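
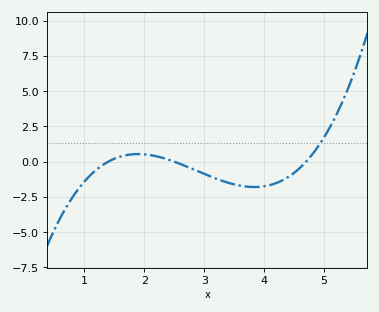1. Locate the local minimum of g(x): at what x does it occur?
3.8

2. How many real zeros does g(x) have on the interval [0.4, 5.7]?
3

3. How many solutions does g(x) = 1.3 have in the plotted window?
1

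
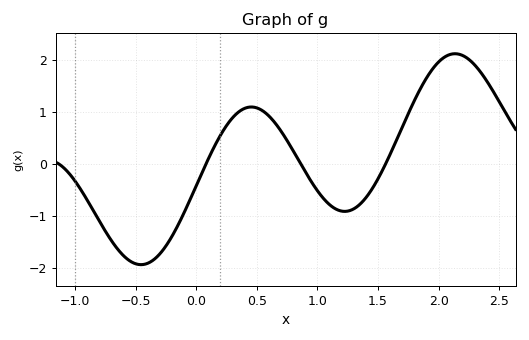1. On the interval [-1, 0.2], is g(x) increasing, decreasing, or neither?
neither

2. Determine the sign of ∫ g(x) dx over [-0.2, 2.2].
positive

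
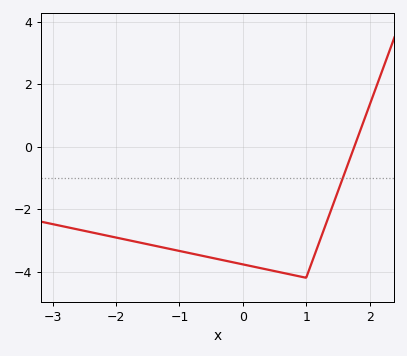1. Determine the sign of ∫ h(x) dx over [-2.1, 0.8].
negative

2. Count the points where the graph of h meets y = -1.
1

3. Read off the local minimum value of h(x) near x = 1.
-4.2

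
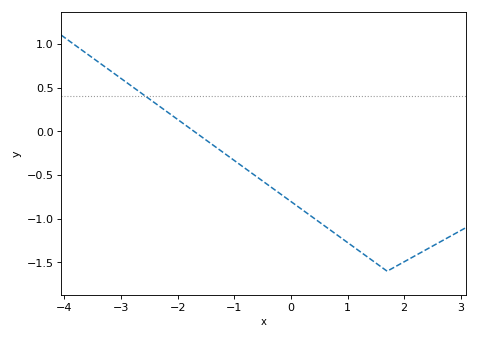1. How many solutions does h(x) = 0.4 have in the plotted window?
1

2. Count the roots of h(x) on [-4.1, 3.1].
1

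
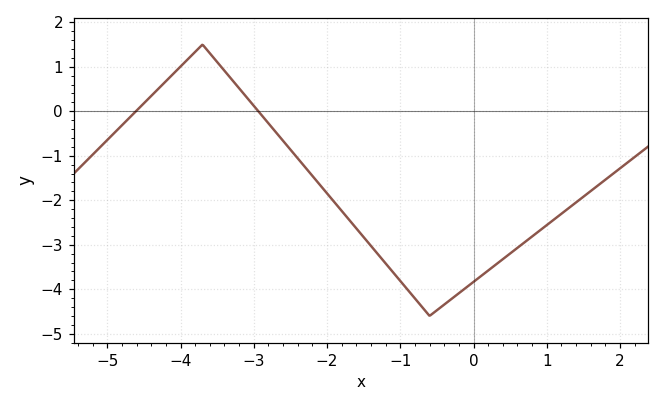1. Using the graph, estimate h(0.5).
-3.2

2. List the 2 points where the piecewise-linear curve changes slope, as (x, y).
(-3.7, 1.5); (-0.6, -4.6)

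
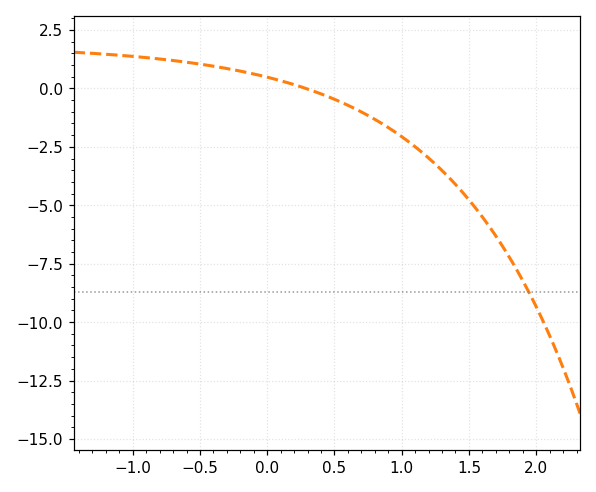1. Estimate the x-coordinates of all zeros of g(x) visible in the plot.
0.286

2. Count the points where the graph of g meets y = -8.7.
1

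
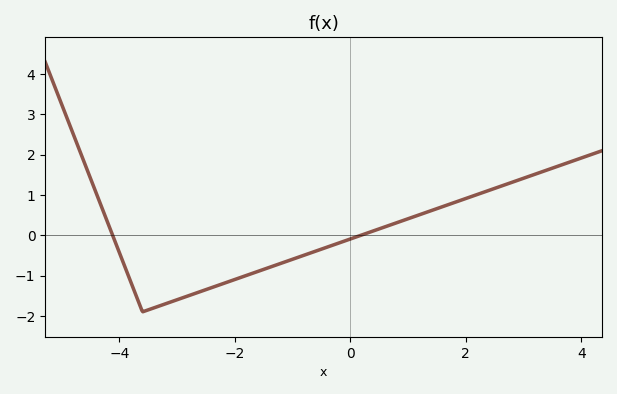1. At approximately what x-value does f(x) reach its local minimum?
-3.6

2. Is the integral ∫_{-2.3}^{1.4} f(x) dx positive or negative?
negative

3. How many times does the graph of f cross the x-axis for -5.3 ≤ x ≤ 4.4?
2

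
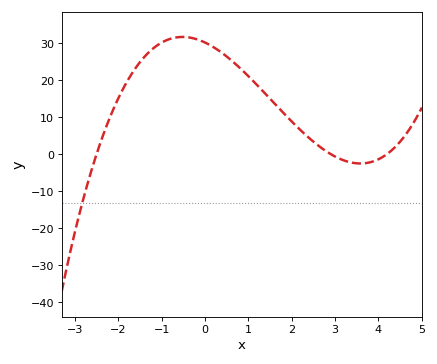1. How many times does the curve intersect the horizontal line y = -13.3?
1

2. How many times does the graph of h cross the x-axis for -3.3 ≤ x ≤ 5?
3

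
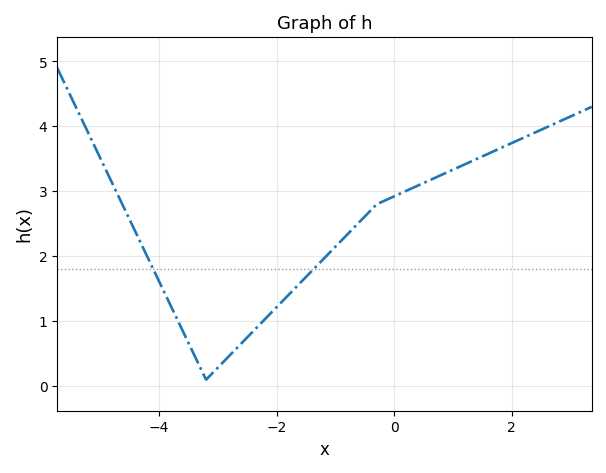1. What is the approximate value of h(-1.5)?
1.68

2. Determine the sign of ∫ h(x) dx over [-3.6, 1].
positive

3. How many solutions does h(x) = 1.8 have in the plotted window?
2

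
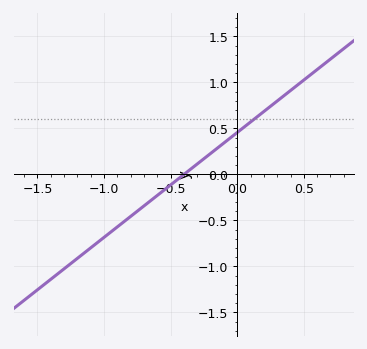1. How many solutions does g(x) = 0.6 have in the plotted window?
1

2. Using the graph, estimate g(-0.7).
-0.342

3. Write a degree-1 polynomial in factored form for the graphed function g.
y = 1.14(x + 0.4)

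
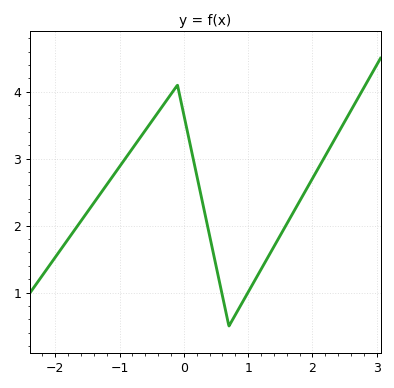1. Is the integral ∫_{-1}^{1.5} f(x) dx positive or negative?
positive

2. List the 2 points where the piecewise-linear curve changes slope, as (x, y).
(-0.1, 4.1); (0.7, 0.5)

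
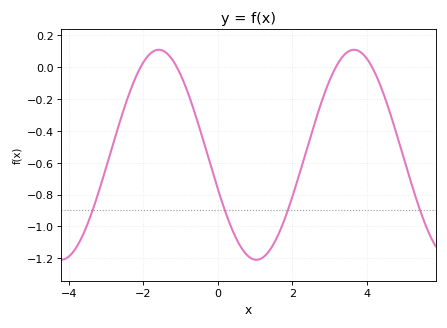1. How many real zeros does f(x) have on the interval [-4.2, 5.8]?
4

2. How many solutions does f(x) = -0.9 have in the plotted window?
4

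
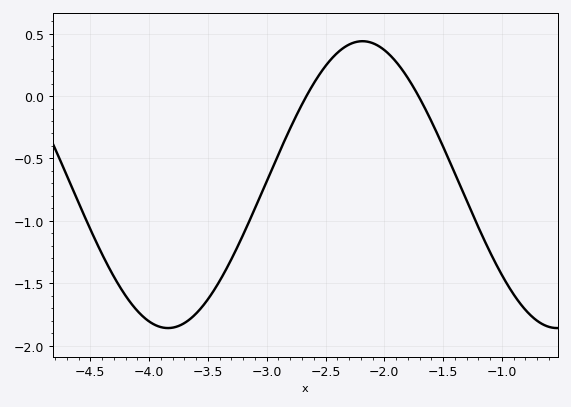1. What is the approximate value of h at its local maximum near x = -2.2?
0.44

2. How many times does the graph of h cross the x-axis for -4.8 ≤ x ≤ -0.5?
2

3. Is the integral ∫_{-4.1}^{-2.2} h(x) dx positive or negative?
negative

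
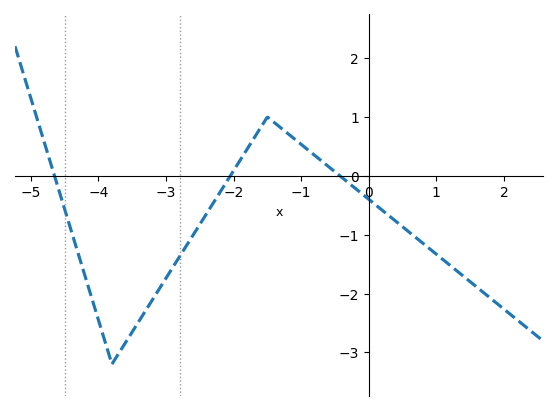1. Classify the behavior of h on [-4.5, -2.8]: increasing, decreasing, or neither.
neither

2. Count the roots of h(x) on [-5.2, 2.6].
3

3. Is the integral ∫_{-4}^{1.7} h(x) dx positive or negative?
negative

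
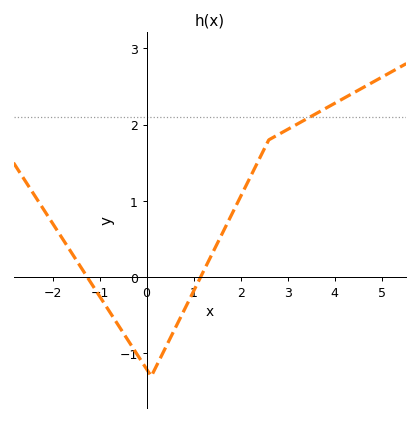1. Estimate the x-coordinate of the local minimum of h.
0.098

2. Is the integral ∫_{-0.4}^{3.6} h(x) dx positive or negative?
positive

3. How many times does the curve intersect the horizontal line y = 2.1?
1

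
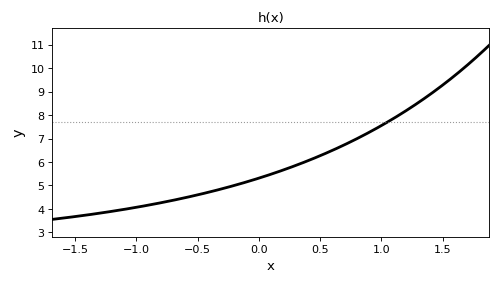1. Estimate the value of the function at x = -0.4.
4.72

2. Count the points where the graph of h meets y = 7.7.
1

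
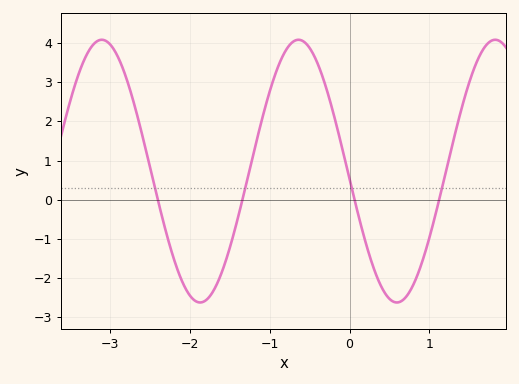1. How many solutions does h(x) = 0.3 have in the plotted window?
4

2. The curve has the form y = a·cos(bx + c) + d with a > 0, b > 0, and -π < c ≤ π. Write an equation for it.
y = 3.35cos(2.5x + 1.6) + 0.73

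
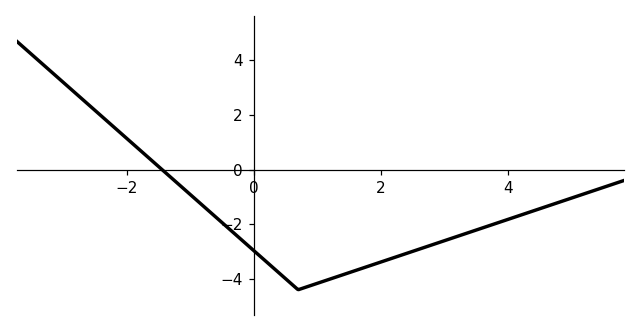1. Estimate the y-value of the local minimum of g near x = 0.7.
-4.4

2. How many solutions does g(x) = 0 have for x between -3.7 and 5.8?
1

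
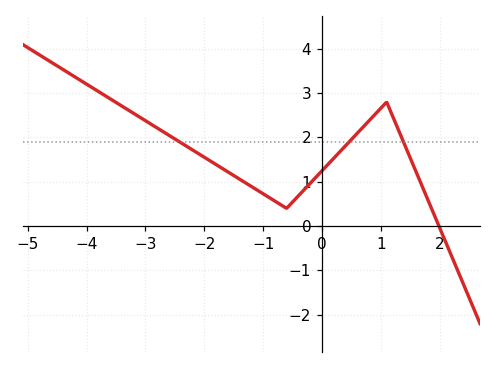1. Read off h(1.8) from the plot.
0.6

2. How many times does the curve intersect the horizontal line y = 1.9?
3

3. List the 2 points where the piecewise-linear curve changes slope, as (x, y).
(-0.6, 0.4); (1.1, 2.8)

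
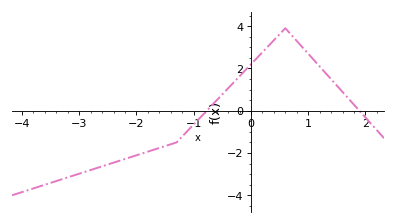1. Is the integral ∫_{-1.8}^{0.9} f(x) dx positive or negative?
positive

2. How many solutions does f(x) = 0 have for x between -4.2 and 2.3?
2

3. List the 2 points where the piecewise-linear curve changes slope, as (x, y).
(-1.3, -1.5); (0.6, 3.9)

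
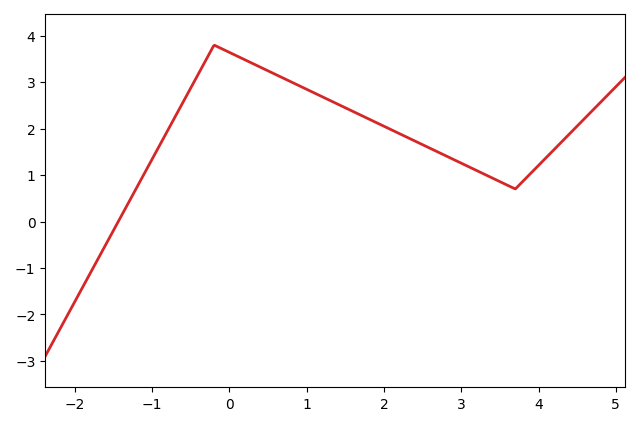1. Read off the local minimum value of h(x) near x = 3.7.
0.7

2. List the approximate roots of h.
-1.4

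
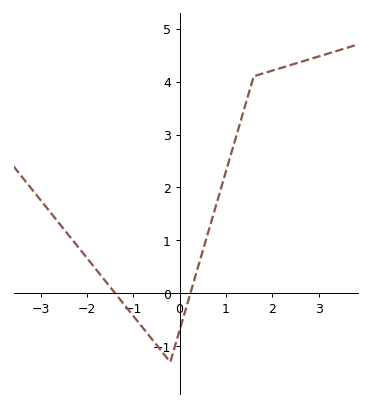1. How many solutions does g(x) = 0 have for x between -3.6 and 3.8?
2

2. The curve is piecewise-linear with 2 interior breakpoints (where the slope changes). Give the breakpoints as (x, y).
(-0.2, -1.3); (1.6, 4.1)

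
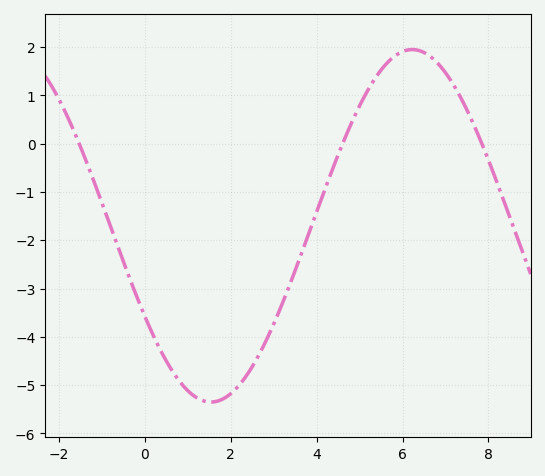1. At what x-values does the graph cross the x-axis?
-1.6, 4.6, 7.8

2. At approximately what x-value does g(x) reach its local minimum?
1.6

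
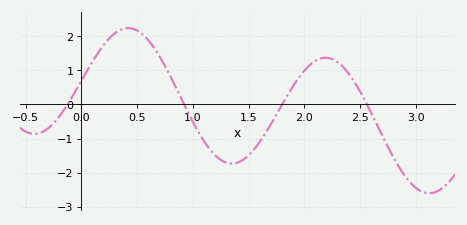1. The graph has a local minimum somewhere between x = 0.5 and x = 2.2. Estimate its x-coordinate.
1.35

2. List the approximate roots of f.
-0.123, 0.923, 1.8, 2.56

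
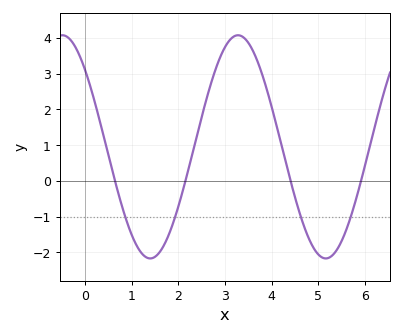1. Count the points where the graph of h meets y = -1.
4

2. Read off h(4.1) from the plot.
1.6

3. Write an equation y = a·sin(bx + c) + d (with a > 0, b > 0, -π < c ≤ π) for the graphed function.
y = 3.12sin(1.7x + 2.4) + 0.95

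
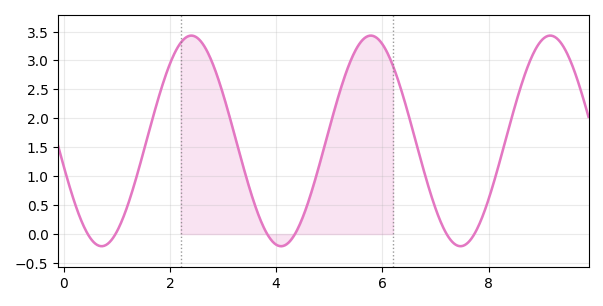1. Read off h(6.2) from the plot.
2.9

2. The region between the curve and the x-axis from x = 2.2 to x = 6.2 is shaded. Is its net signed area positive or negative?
positive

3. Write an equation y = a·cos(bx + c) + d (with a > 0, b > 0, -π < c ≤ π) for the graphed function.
y = 1.82cos(1.9x + 1.8) + 1.61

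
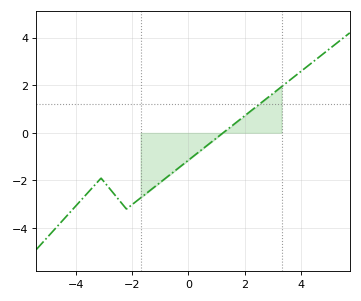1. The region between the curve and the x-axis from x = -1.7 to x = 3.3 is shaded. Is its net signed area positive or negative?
negative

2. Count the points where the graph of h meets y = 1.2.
1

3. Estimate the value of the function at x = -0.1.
-1.24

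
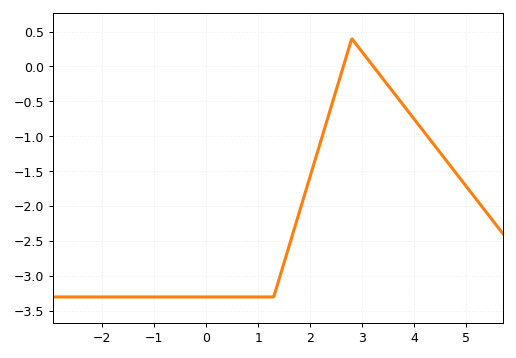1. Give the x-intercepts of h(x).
2.6, 3.2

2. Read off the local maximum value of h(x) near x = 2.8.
0.4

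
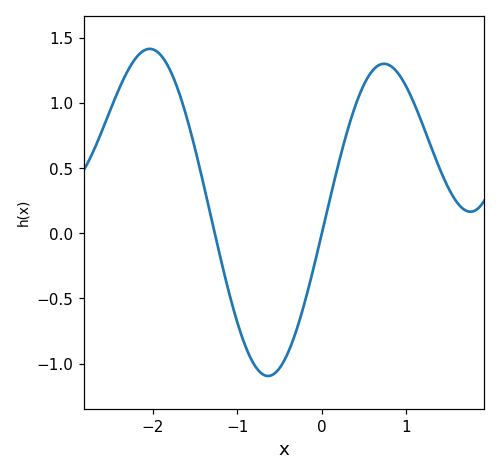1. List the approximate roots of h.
-1.3, 0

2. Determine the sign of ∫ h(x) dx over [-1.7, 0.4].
negative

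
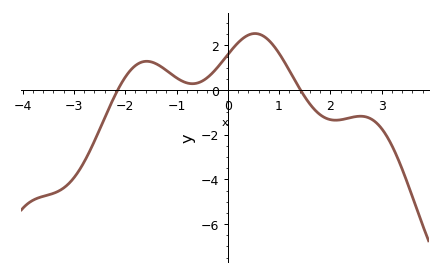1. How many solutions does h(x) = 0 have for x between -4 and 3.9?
2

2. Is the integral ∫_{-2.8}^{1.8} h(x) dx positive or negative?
positive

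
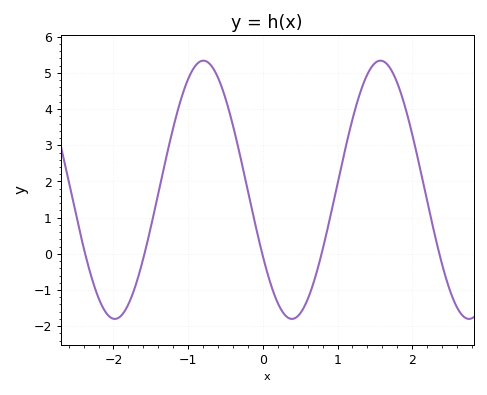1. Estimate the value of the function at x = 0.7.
-0.657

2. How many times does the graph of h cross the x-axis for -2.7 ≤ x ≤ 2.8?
5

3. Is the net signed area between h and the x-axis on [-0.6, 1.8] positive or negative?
positive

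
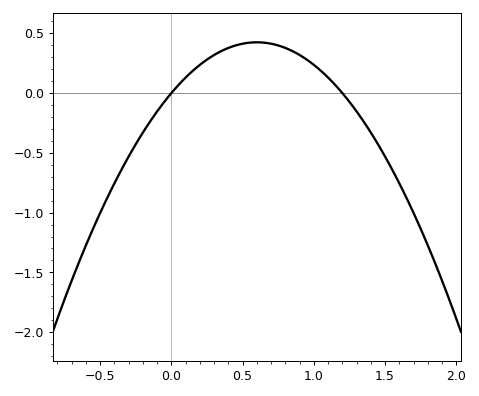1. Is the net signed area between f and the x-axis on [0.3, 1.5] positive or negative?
positive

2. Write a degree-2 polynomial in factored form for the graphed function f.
y = -1.18(x - 0)(x - 1.2)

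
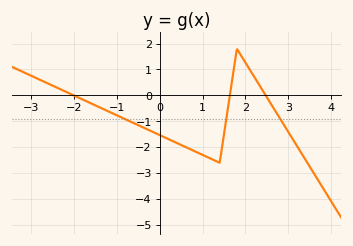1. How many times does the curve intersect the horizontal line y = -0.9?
3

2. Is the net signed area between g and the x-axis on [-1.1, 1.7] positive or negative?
negative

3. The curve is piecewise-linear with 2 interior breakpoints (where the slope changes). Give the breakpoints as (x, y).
(1.4, -2.6); (1.8, 1.8)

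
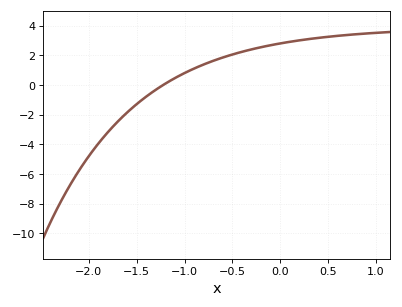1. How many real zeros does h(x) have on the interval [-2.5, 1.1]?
1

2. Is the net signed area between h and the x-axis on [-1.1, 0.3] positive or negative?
positive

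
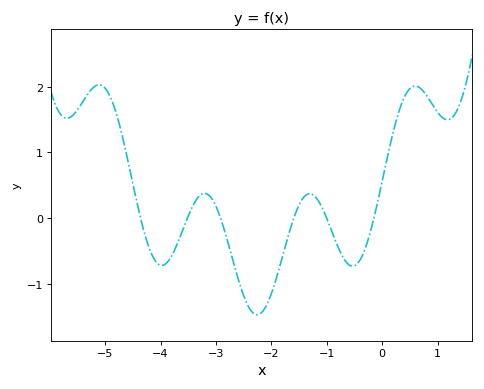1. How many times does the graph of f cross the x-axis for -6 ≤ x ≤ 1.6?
6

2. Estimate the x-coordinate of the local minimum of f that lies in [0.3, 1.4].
1.18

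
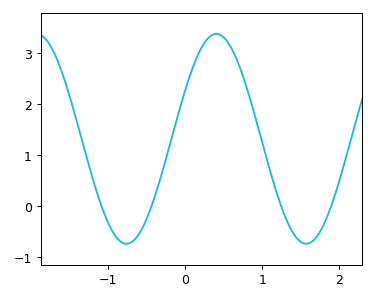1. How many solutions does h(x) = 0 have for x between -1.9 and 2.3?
4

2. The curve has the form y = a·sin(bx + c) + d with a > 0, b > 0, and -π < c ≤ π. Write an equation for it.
y = 2.06sin(2.7x + 0.472) + 1.32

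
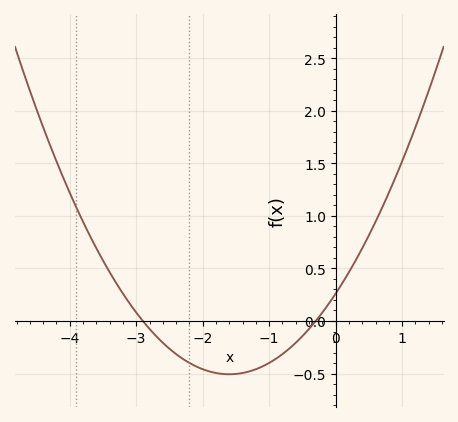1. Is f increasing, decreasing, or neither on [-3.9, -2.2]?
decreasing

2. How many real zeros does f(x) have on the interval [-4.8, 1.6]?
2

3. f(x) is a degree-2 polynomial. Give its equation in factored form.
y = 0.3(x + 2.9)(x + 0.3)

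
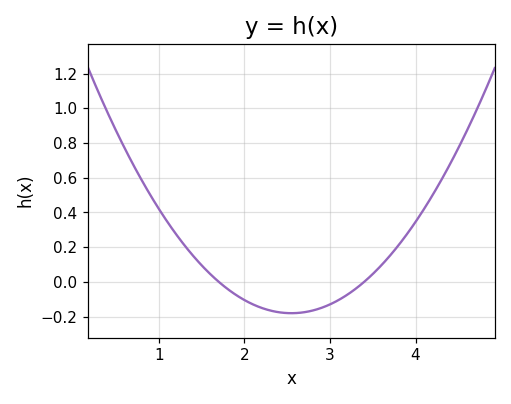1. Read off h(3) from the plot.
-0.13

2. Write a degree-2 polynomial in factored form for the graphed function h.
y = 0.25(x - 1.7)(x - 3.4)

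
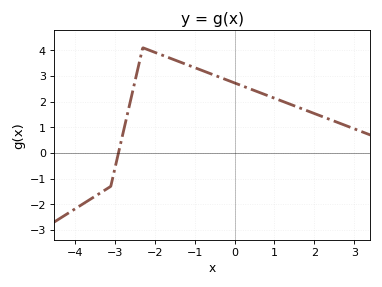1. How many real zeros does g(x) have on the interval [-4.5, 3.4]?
1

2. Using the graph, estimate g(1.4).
1.89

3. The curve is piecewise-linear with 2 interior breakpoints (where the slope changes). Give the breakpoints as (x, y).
(-3.1, -1.3); (-2.3, 4.1)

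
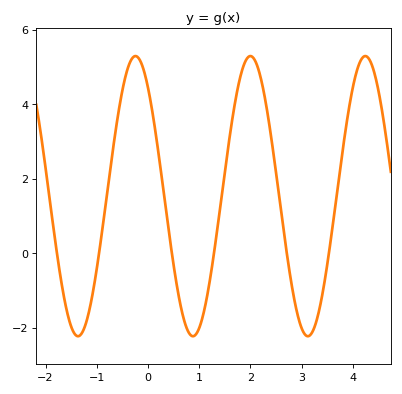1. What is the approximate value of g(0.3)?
1.8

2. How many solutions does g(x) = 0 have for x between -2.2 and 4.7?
6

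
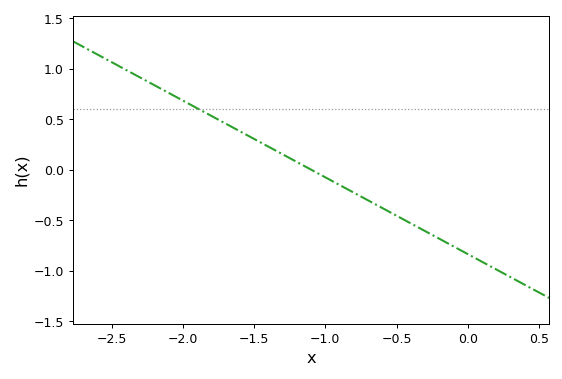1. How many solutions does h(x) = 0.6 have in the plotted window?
1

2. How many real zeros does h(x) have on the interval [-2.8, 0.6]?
1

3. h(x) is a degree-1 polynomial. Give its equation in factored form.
y = -0.76(x + 1.1)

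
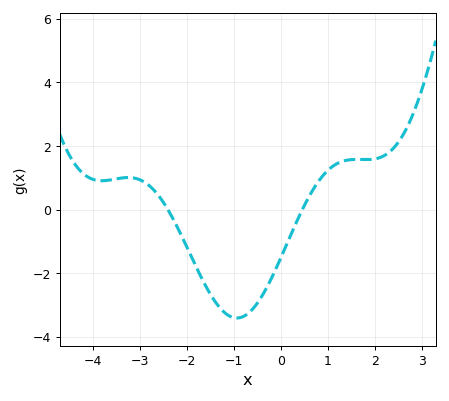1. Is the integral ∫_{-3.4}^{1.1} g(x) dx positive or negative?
negative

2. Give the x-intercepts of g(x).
-2.4, 0.4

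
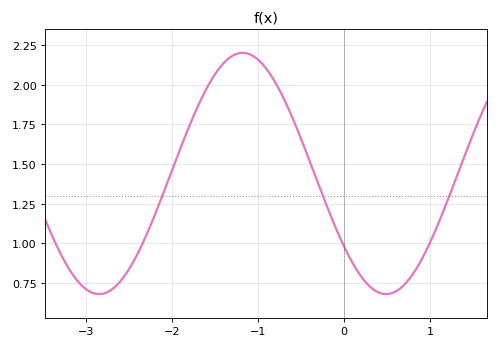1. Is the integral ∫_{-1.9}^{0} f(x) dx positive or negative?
positive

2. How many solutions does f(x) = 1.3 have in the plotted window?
3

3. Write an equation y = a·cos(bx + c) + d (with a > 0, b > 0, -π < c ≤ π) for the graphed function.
y = 0.76cos(1.9x + 2.2) + 1.44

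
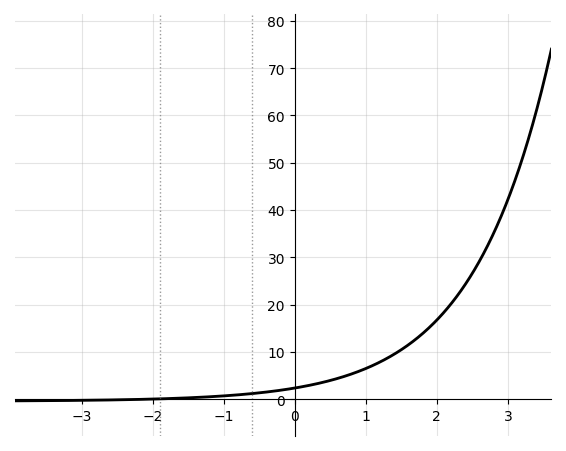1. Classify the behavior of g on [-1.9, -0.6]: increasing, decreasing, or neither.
increasing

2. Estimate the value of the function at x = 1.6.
11.5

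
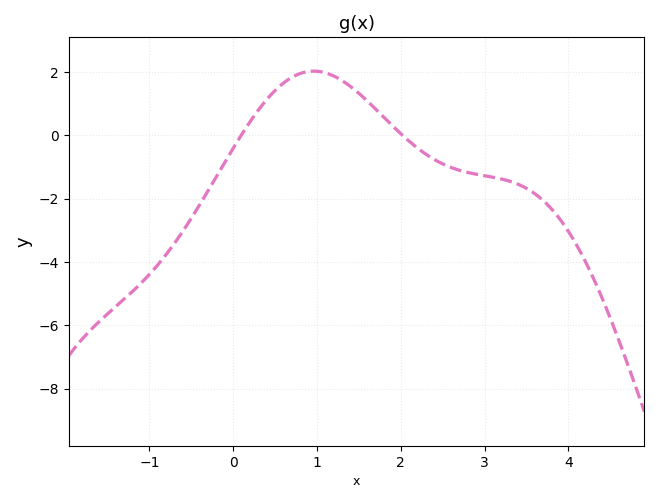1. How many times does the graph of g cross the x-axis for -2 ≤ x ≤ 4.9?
2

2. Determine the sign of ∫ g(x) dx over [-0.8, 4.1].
negative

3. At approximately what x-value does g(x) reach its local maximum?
1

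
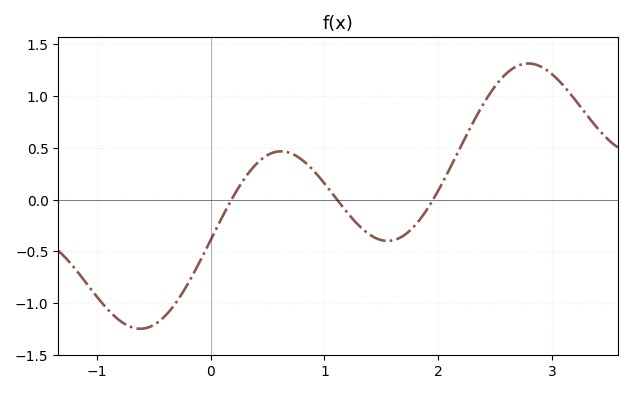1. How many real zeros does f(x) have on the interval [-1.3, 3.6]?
3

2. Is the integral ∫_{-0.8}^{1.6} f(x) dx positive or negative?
negative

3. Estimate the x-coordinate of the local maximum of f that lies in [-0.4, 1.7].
0.6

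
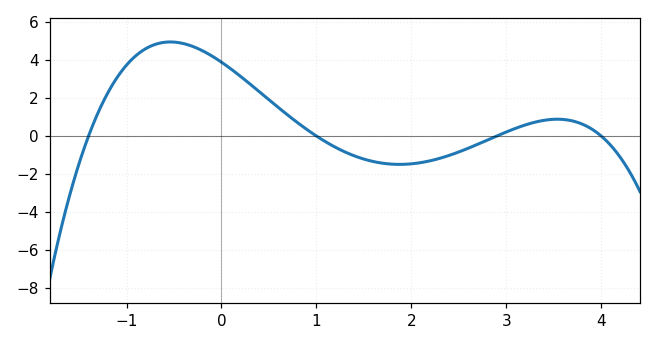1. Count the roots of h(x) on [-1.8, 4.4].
4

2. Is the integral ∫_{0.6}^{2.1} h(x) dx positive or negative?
negative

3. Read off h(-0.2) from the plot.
4.4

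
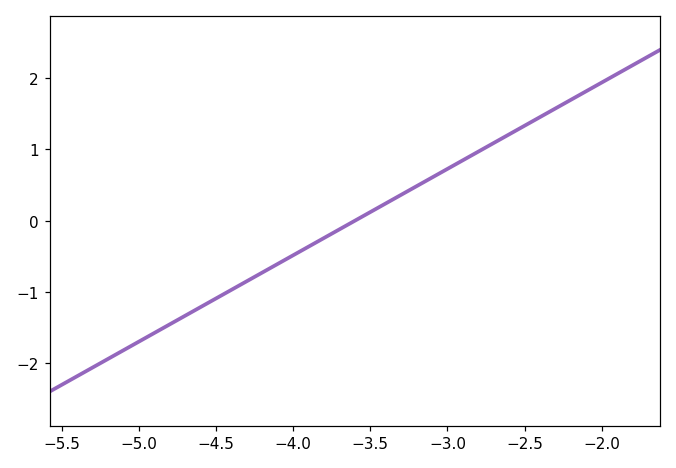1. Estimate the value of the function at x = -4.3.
-0.847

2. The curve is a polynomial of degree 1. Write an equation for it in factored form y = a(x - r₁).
y = 1.21(x + 3.6)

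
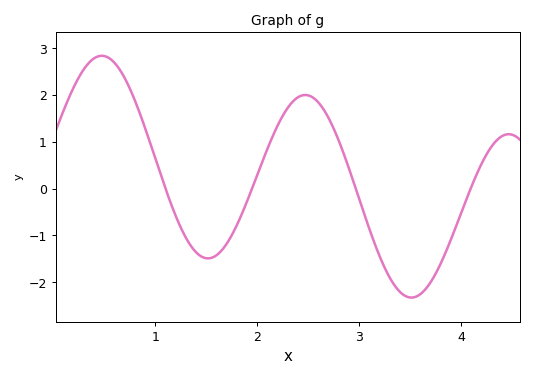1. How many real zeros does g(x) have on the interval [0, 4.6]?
4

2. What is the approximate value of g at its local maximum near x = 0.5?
2.8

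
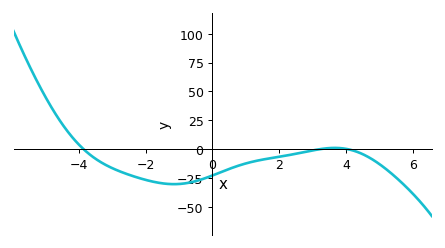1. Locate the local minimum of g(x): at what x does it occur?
-1.15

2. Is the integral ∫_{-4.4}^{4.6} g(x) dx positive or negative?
negative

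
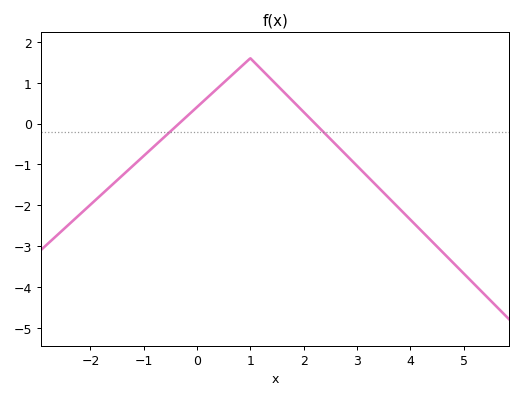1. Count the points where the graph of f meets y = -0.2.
2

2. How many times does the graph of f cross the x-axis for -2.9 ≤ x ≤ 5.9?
2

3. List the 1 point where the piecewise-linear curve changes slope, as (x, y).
(1, 1.6)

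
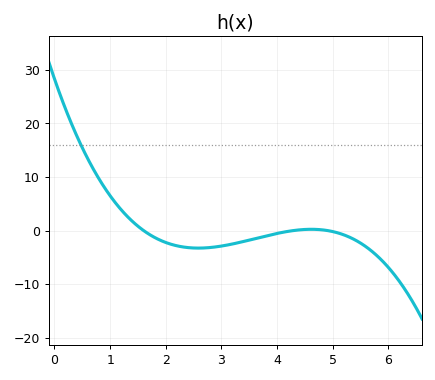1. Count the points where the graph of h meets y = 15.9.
1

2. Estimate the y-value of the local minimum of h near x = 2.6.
-3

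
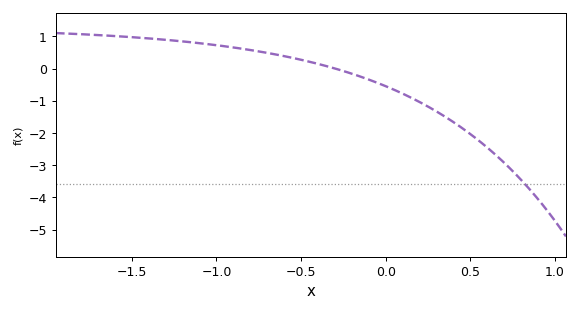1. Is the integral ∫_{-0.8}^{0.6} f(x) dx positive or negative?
negative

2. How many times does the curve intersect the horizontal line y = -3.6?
1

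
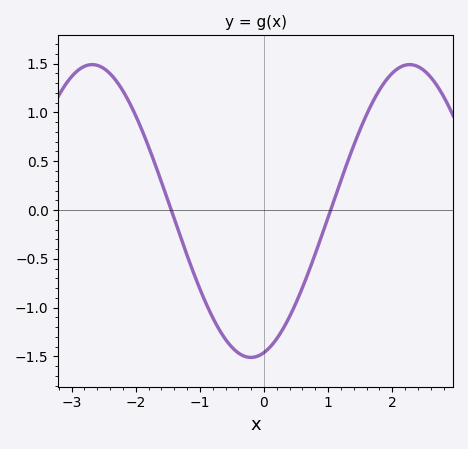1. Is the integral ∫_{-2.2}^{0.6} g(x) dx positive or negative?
negative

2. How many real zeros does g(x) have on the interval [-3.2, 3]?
2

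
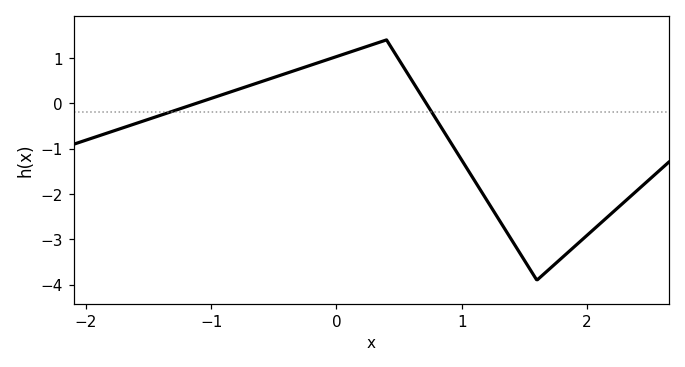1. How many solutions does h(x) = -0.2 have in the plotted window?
2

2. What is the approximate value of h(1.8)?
-3.41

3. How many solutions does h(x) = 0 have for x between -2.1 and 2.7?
2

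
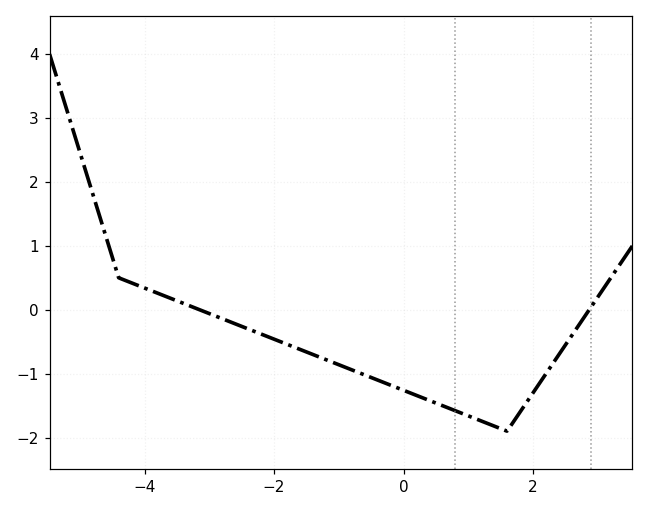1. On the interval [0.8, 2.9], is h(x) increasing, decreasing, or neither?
neither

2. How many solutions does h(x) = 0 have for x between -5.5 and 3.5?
2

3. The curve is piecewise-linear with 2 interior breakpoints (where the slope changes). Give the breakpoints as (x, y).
(-4.4, 0.5); (1.6, -1.9)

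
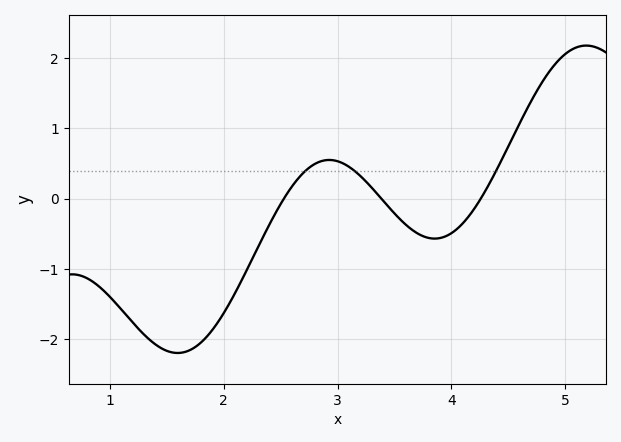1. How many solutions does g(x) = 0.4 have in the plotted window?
3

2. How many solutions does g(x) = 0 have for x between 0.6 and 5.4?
3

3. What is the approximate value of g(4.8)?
1.7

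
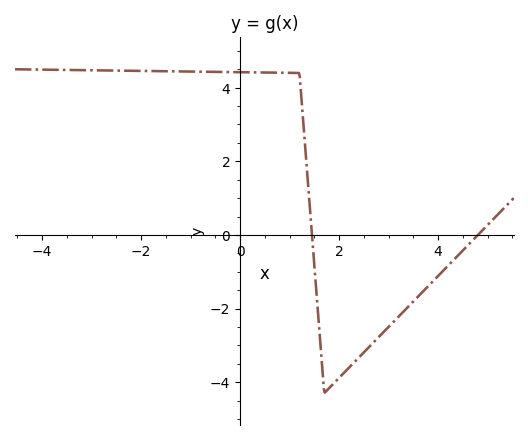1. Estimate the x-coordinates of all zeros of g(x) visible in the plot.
1.4, 4.8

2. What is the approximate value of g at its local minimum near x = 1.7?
-4.2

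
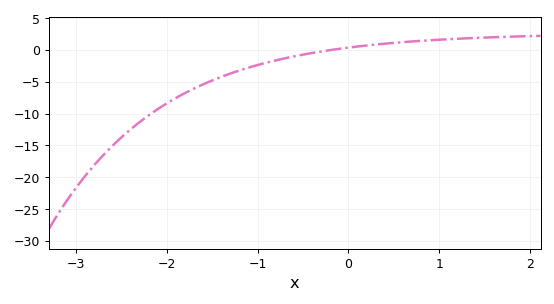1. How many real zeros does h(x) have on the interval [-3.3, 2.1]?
1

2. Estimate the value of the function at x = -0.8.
-1.63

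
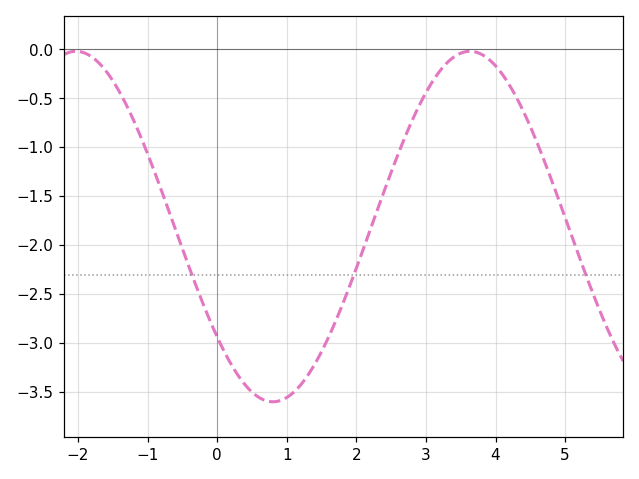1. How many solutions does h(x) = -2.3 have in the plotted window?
3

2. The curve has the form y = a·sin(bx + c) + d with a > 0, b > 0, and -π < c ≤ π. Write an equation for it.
y = 1.79sin(1.1x - 2.5) - 1.81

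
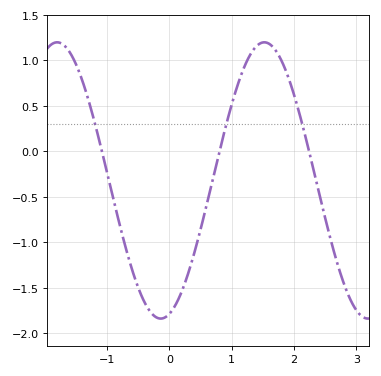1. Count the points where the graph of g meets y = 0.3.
3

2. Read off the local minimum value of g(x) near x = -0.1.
-1.85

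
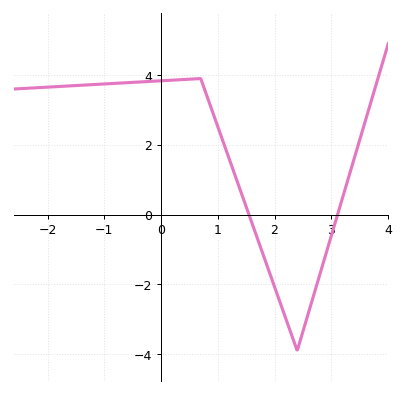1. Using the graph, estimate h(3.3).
1.04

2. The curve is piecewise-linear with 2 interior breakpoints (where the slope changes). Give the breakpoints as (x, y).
(0.7, 3.9); (2.4, -3.9)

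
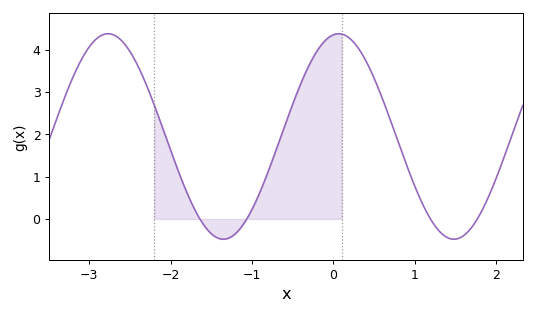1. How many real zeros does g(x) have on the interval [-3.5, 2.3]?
4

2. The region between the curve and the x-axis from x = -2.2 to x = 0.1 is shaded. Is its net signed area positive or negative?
positive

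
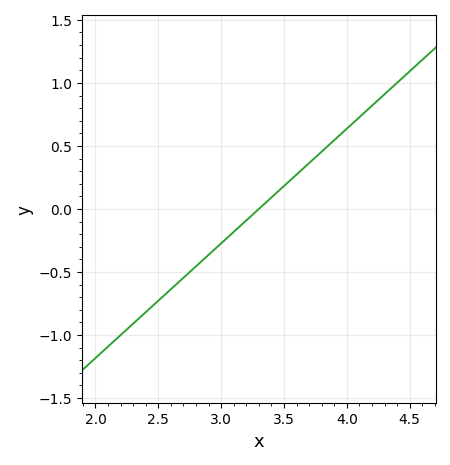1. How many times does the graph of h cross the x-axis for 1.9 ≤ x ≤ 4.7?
1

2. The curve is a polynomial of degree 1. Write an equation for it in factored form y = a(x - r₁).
y = 0.91(x - 3.3)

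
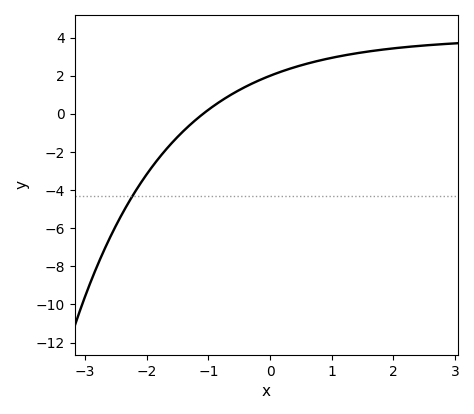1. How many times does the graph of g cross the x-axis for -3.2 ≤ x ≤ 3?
1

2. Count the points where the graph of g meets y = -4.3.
1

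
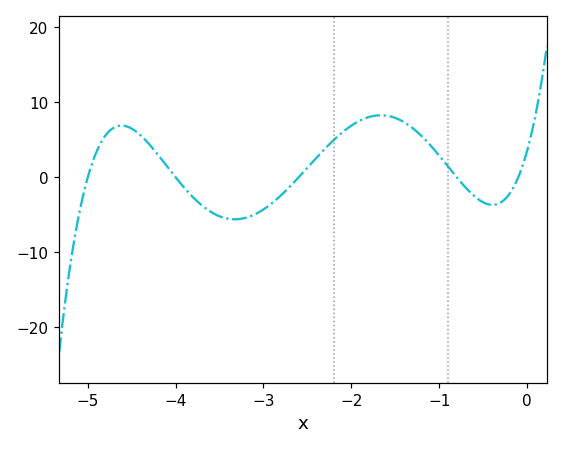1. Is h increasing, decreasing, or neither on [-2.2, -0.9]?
neither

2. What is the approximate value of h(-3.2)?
-5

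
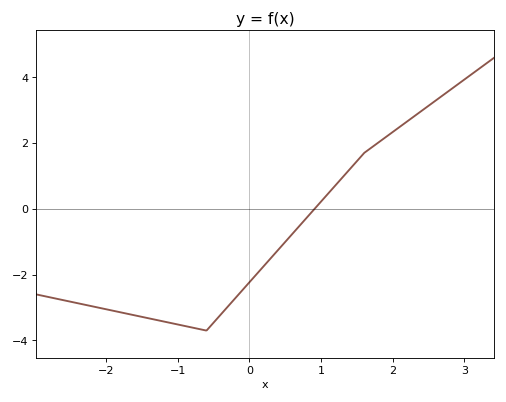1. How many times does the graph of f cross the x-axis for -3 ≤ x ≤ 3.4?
1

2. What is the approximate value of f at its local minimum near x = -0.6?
-3.6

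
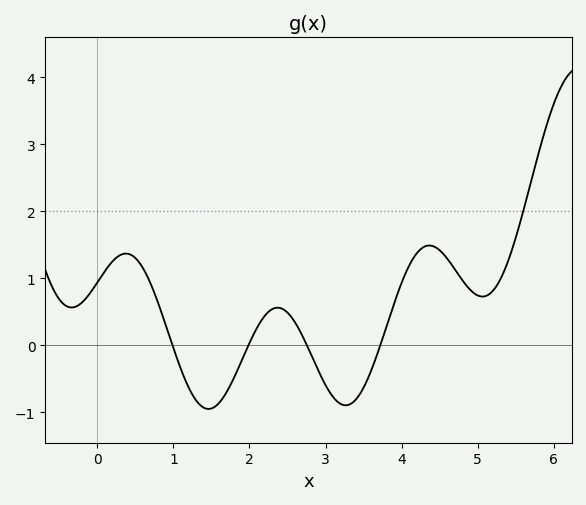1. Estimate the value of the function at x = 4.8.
0.969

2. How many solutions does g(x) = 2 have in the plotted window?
1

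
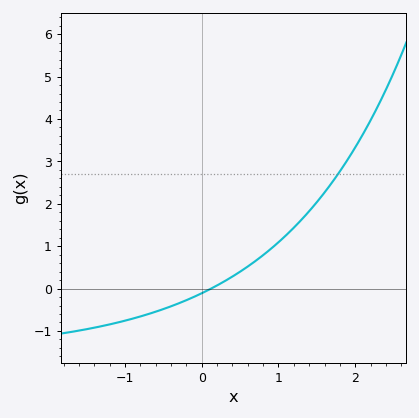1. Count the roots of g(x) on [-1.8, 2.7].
1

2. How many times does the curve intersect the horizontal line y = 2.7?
1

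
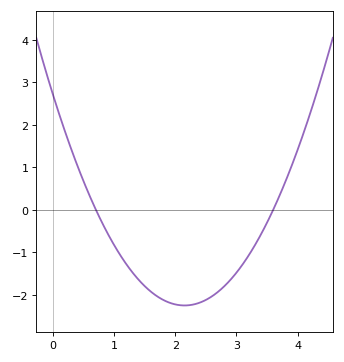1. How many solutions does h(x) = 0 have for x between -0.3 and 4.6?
2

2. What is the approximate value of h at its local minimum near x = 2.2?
-2.2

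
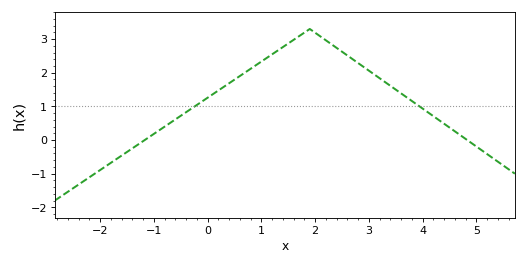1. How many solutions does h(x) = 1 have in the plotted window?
2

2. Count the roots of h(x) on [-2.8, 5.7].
2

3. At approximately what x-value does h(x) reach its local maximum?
1.9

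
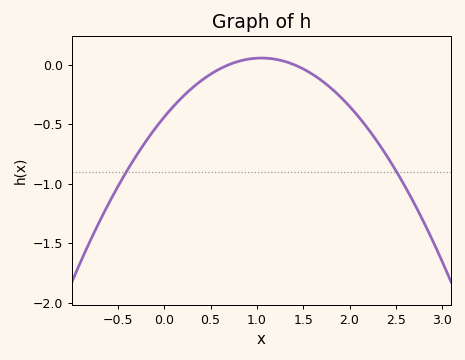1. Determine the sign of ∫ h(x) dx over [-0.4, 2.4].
negative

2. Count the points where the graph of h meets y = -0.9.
2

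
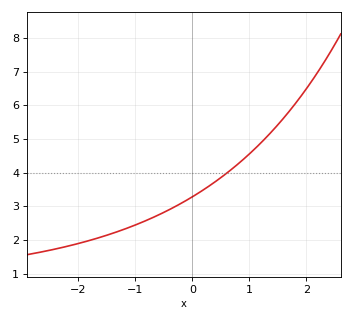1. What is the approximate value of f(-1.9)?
1.94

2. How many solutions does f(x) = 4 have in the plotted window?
1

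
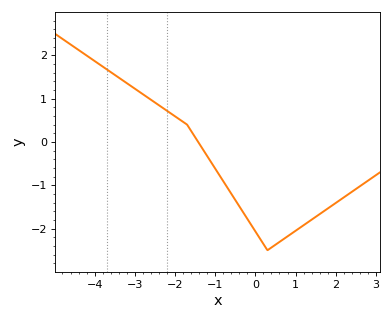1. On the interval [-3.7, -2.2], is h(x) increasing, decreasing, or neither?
decreasing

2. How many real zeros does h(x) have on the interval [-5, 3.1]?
1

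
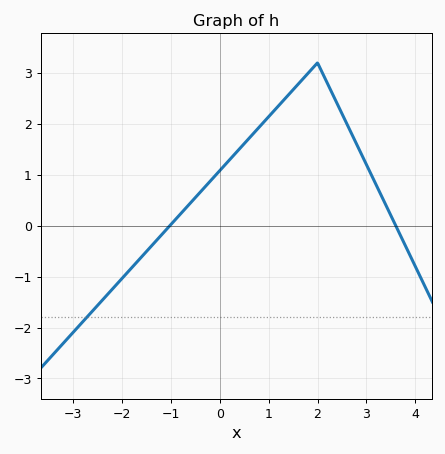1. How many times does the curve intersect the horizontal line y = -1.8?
1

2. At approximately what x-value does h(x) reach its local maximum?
2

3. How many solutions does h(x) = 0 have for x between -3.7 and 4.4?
2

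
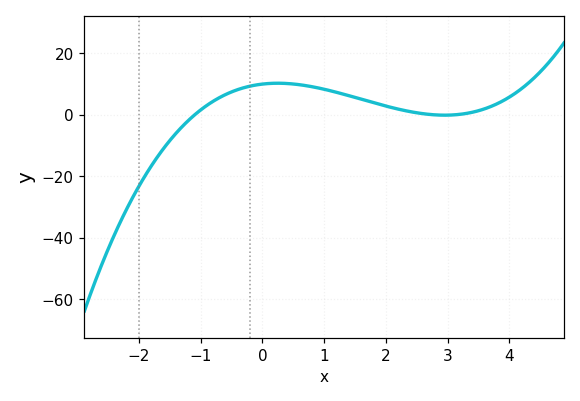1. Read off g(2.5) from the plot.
0.68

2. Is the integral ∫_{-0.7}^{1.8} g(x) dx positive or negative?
positive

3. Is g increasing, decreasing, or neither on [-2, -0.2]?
increasing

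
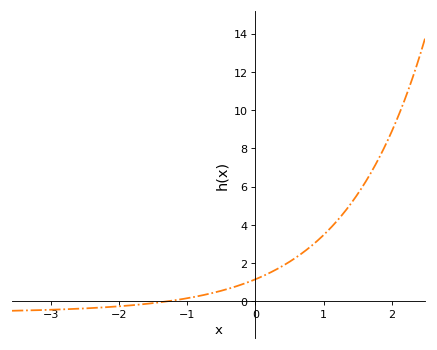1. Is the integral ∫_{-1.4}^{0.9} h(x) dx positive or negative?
positive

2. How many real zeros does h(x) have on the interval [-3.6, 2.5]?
1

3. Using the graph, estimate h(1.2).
4.23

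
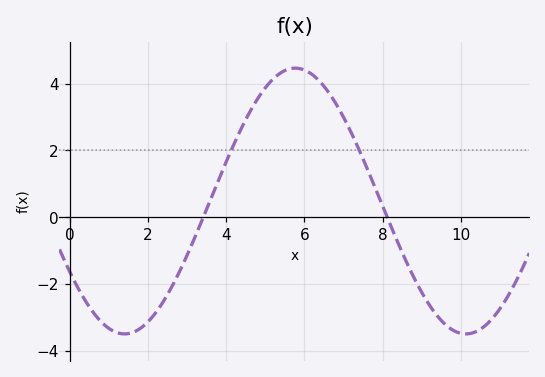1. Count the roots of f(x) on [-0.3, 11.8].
2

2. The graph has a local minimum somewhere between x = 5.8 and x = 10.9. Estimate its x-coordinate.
10.2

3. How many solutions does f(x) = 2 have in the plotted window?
2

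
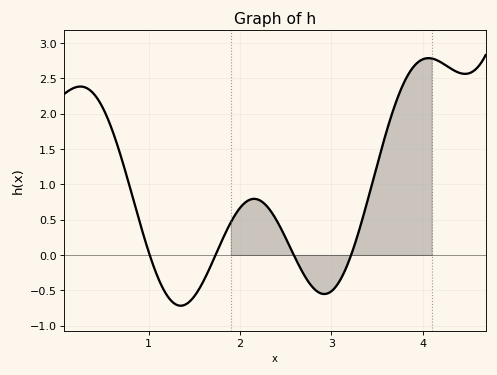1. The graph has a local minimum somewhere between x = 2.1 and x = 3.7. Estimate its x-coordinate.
2.92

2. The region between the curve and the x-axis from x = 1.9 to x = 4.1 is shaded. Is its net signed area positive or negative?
positive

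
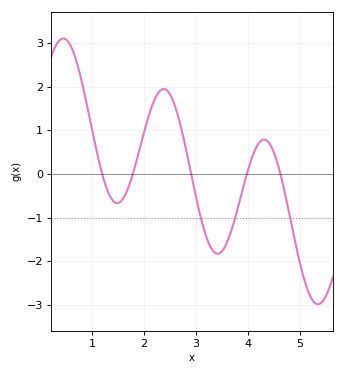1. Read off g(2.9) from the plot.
0.06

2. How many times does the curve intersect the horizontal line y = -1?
3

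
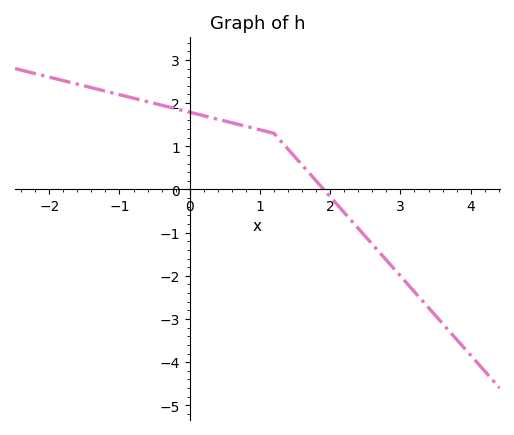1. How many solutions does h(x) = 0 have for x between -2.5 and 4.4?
1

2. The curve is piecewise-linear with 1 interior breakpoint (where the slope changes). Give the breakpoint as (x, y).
(1.2, 1.3)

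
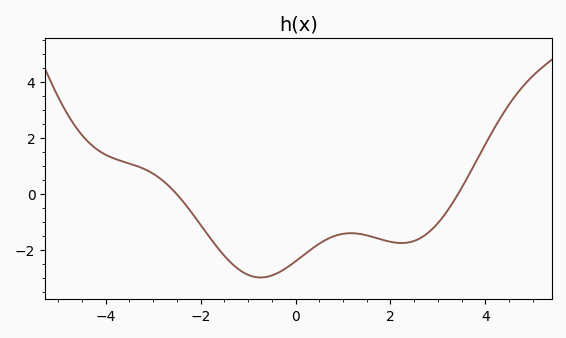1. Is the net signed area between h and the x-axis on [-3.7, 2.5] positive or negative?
negative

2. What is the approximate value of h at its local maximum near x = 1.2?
-1.4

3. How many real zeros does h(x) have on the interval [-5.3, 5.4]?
2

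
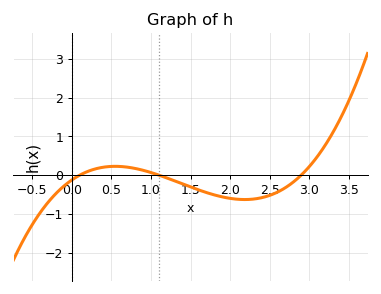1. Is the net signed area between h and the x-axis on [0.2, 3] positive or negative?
negative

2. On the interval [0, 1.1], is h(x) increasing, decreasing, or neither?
neither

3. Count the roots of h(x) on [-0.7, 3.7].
3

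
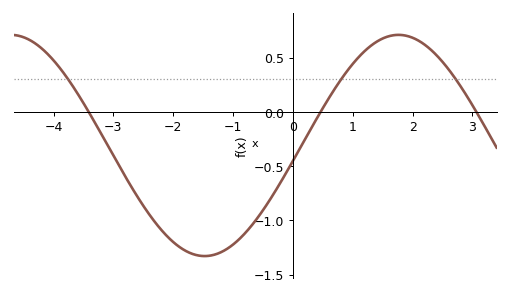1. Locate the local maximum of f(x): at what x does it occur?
1.76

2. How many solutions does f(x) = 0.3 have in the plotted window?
3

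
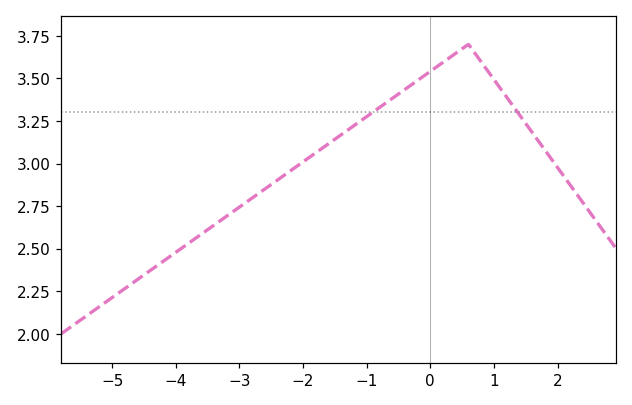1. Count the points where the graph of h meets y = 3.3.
2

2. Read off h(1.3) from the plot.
3.34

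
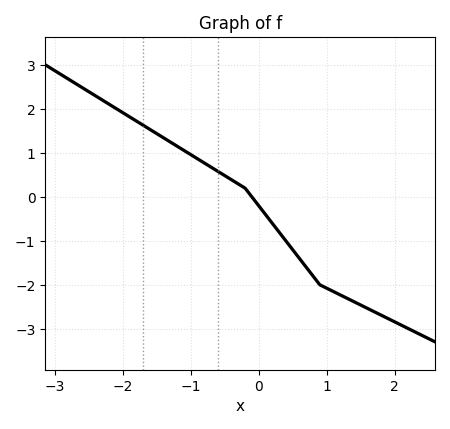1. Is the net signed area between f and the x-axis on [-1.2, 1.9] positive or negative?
negative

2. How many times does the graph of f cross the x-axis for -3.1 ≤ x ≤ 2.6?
1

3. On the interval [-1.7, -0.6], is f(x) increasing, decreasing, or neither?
decreasing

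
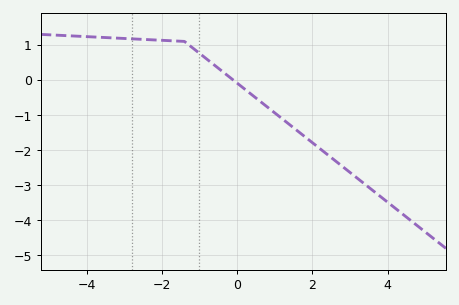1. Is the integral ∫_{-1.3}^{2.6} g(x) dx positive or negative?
negative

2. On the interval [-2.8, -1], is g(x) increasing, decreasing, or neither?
decreasing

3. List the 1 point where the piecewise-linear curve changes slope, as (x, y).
(-1.4, 1.1)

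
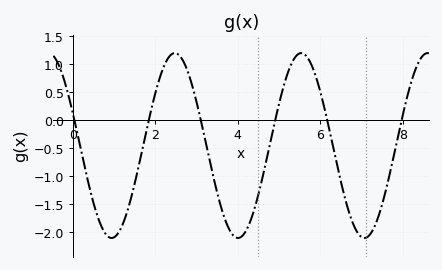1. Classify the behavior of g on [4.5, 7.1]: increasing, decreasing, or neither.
neither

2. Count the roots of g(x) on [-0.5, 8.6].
6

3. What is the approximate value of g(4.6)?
-1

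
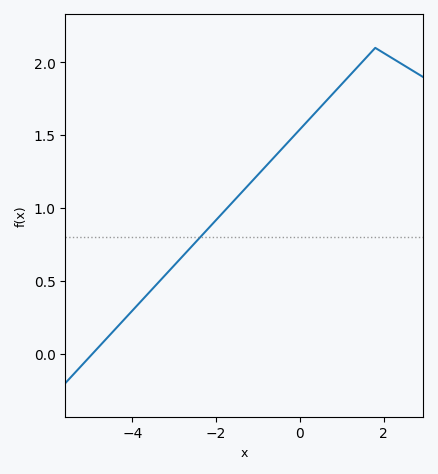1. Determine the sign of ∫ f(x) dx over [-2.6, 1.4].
positive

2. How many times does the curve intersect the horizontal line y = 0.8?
1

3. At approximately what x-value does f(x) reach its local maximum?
1.8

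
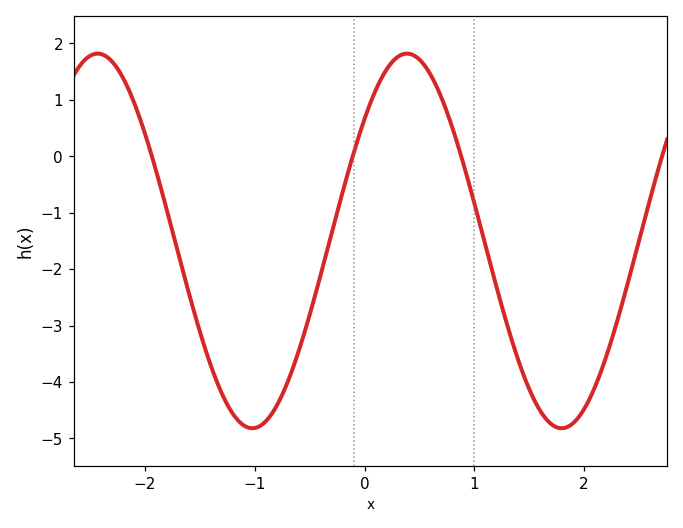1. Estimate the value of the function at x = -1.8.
-1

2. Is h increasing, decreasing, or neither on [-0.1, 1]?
neither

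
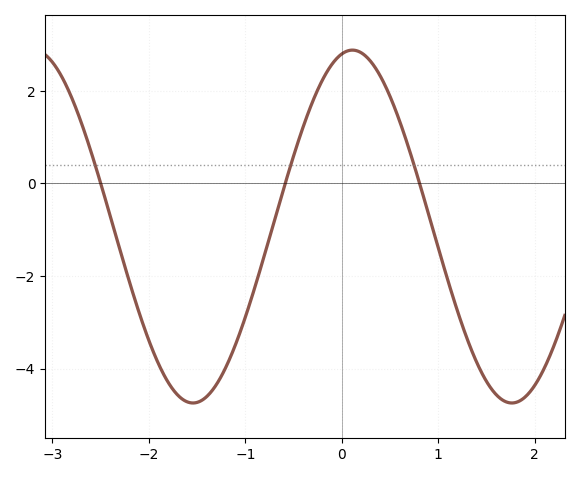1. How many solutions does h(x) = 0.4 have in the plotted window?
3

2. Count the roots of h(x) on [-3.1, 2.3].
3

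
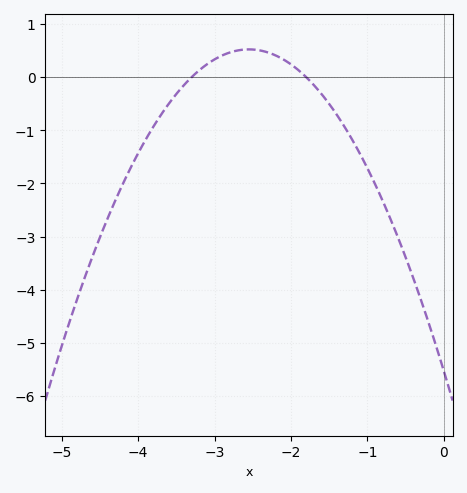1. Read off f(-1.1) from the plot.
-1.43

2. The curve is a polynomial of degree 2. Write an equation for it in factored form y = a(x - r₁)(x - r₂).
y = -0.93(x + 3.3)(x + 1.8)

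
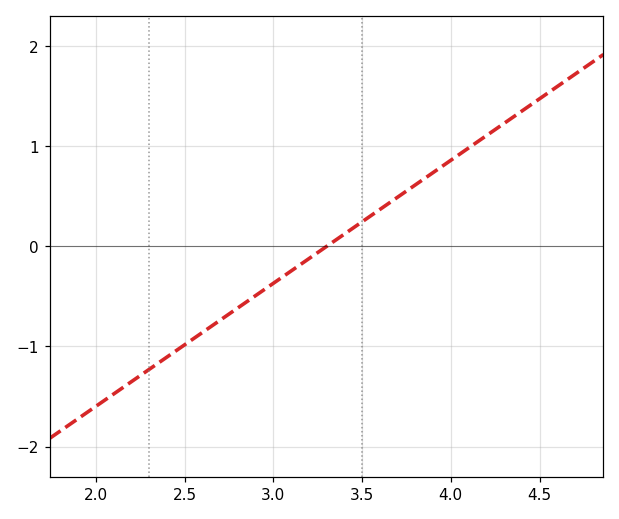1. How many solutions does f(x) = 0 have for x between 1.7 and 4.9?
1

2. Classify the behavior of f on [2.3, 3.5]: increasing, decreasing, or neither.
increasing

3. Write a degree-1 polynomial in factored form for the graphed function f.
y = 1.23(x - 3.3)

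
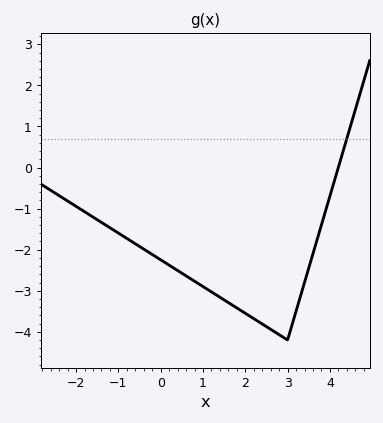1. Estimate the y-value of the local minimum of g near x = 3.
-4.2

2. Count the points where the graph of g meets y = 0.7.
1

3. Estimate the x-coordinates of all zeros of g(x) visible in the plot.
4.2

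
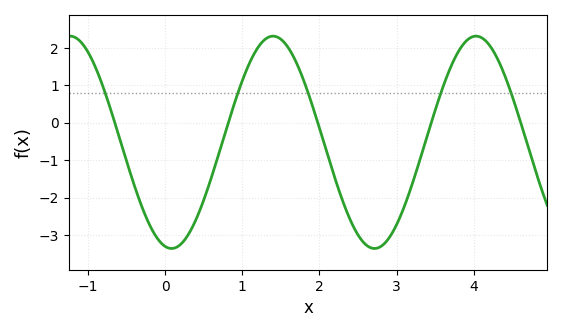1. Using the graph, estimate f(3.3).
-1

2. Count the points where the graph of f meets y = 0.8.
5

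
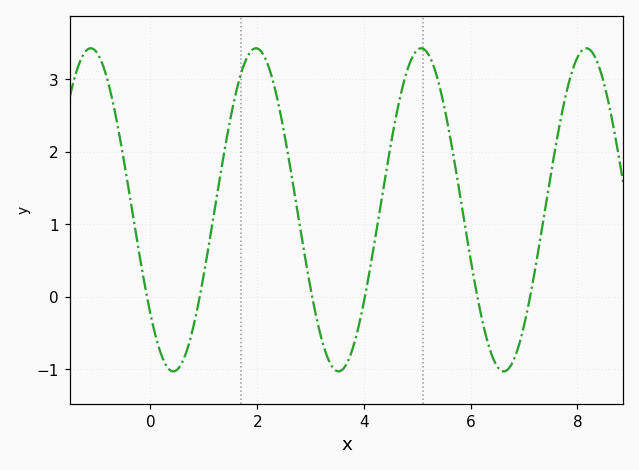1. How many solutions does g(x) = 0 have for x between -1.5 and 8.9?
6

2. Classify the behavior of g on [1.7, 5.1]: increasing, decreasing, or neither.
neither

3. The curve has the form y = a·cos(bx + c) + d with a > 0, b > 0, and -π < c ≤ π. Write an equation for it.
y = 2.23cos(2.03x + 2.27) + 1.2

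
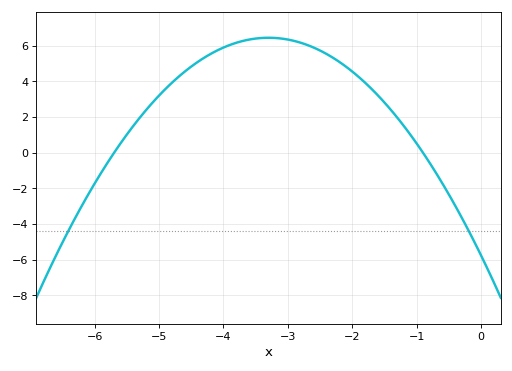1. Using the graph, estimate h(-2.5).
5.73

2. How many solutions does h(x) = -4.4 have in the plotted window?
2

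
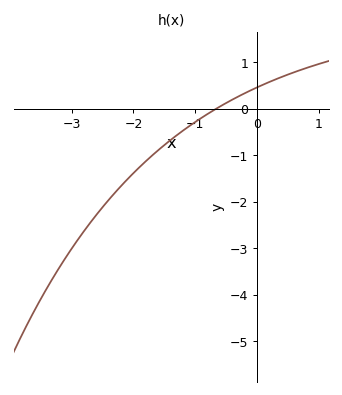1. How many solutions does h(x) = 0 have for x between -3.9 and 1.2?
1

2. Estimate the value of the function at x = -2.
-1.4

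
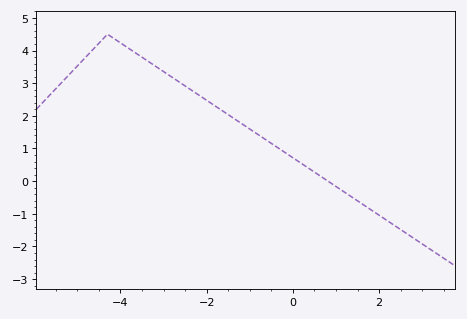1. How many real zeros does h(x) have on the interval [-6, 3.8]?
1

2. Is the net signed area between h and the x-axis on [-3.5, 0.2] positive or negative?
positive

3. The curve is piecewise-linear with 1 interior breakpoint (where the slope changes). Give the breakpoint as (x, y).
(-4.3, 4.5)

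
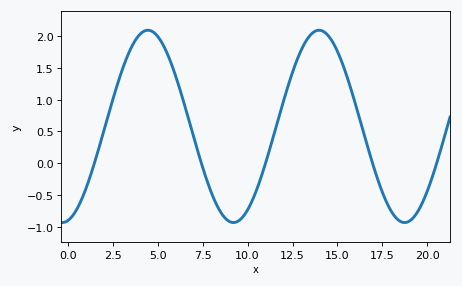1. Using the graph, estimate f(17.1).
-0.133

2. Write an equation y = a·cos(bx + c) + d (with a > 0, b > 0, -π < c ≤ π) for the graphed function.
y = 1.51cos(0.66x - 2.94) + 0.58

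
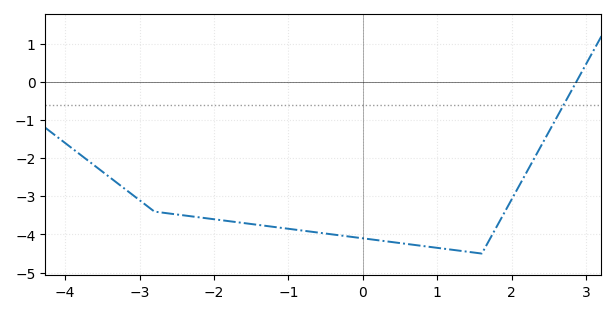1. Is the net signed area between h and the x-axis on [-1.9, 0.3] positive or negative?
negative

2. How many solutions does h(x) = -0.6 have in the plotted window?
1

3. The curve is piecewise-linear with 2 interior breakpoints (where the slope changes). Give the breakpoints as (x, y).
(-2.8, -3.4); (1.6, -4.5)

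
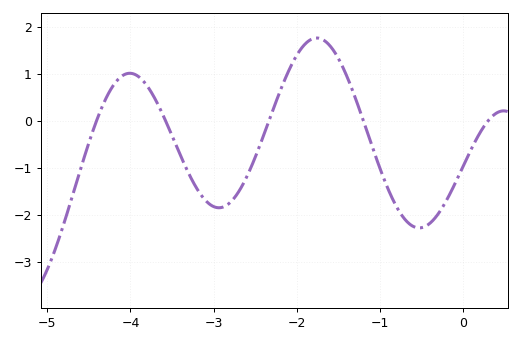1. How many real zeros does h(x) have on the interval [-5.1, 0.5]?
5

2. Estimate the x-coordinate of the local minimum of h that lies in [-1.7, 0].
-0.527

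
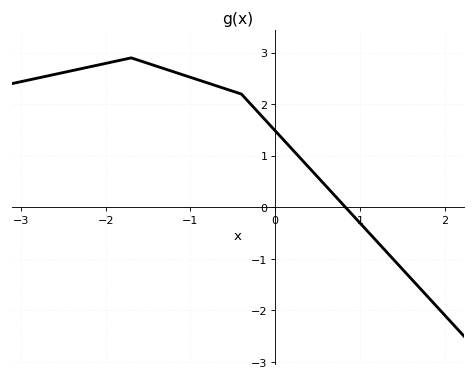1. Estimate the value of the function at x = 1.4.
-1.02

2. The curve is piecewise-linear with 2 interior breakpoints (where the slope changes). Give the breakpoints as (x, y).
(-1.7, 2.9); (-0.4, 2.2)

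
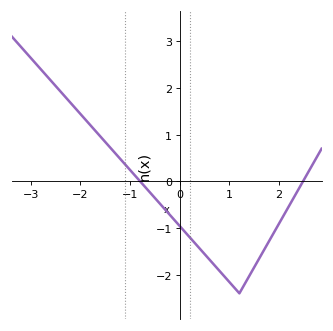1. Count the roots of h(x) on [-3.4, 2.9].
2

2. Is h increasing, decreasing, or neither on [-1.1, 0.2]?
decreasing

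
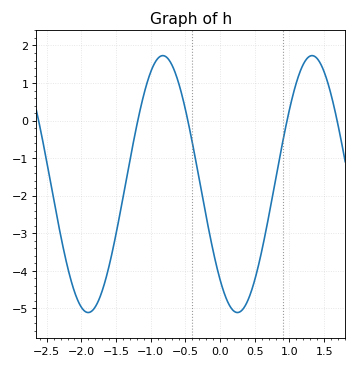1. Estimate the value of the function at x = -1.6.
-3.9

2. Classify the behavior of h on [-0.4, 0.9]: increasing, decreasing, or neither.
neither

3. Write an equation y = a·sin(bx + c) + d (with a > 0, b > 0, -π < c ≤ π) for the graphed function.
y = 3.42sin(2.9x - 2.3) - 1.69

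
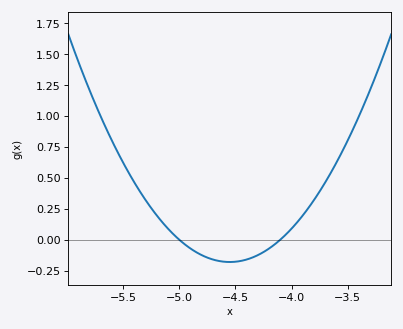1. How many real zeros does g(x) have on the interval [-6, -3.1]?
2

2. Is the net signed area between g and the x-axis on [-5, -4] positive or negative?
negative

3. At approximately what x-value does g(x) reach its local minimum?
-4.55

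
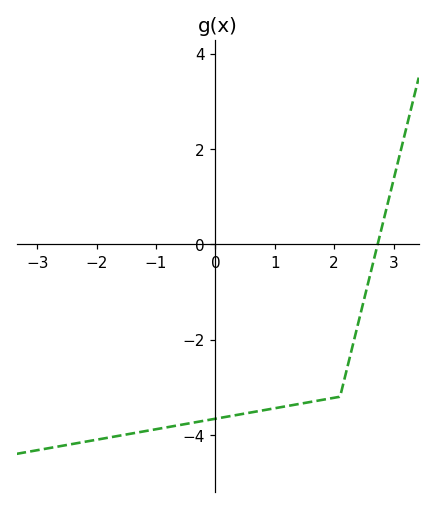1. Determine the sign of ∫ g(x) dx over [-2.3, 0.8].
negative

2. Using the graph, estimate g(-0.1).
-3.6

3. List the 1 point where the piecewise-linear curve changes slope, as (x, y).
(2.1, -3.2)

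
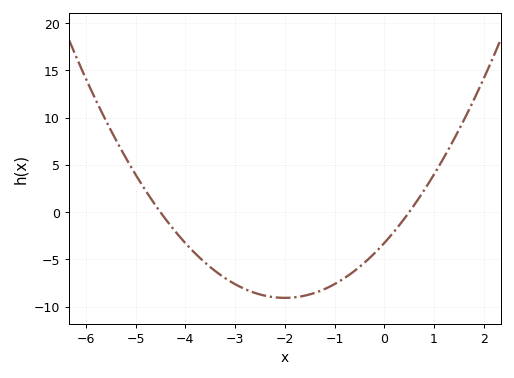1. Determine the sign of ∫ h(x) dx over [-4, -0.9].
negative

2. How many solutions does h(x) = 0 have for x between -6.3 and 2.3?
2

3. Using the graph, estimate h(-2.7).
-8.5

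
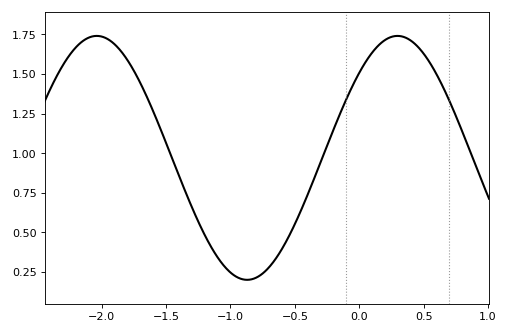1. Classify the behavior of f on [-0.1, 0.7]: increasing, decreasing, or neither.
neither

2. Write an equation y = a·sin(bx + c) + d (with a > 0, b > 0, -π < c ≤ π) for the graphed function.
y = 0.77sin(2.69x + 0.772) + 0.97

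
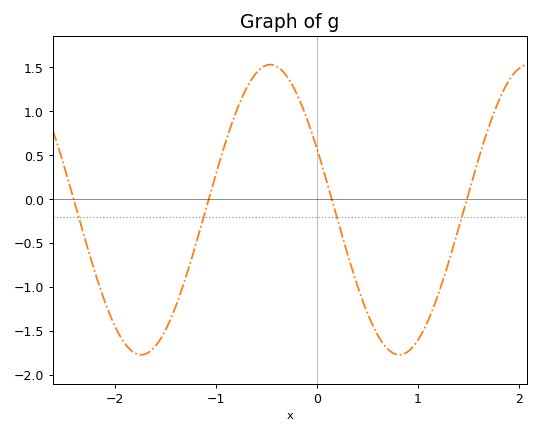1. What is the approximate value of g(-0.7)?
1.25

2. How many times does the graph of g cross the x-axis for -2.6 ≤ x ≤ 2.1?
4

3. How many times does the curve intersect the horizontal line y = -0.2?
4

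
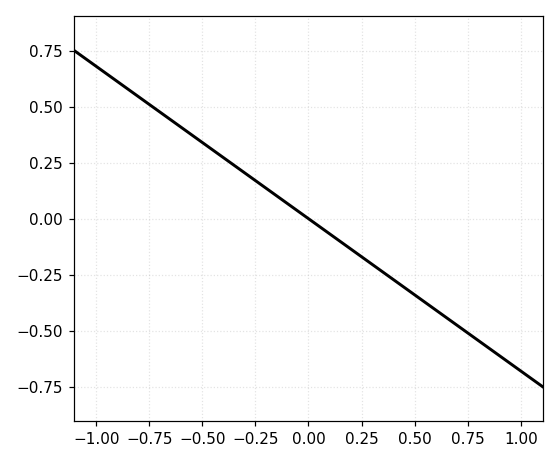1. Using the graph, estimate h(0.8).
-0.54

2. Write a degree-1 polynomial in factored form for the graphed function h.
y = -0.68(x - 0)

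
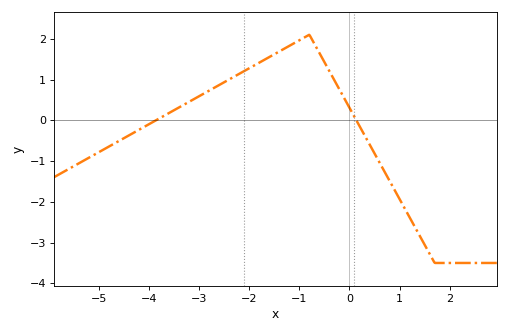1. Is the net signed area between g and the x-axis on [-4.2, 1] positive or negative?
positive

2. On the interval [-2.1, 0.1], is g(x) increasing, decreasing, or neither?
neither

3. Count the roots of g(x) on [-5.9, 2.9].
2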